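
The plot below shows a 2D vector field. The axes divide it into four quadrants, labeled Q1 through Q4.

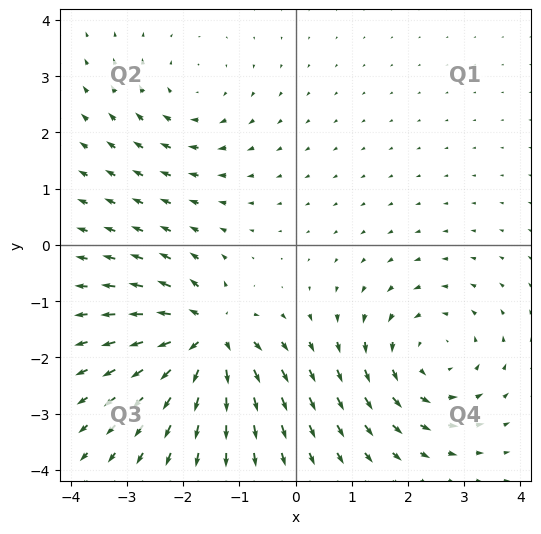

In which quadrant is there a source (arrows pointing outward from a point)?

The source sits at approximately (-1.6, -1.6), which lies in quadrant Q3. The divergence there is about +7, positive as expected for a source.

Q3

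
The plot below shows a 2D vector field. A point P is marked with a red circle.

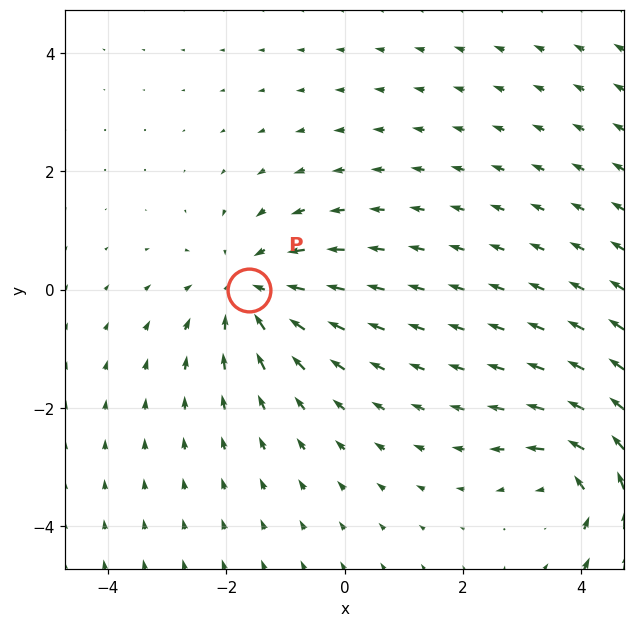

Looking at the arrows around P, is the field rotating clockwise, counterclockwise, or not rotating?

Near P at (-1.6, 0.0) the arrows show no circulation. The curl there is ≈0.

not rotating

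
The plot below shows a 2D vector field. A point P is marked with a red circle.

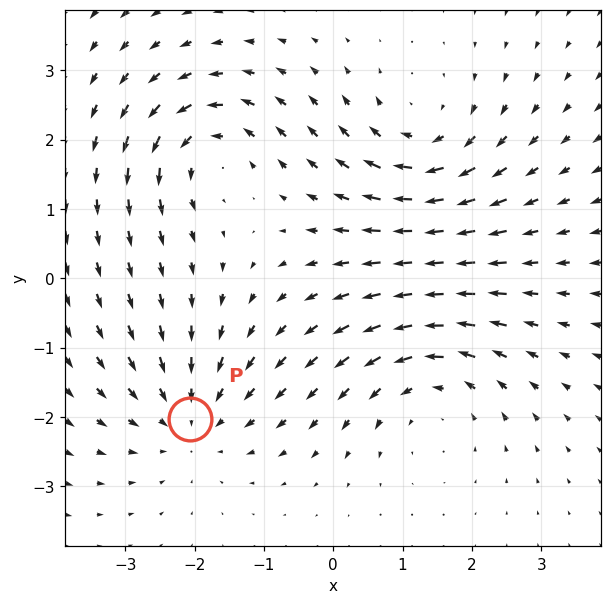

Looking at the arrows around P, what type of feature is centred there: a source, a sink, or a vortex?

sink

At P (-2.1, -2.0) the arrows converge inward. Divergence about -4, curl ≈0 — negative divergence with near-zero curl is a sink.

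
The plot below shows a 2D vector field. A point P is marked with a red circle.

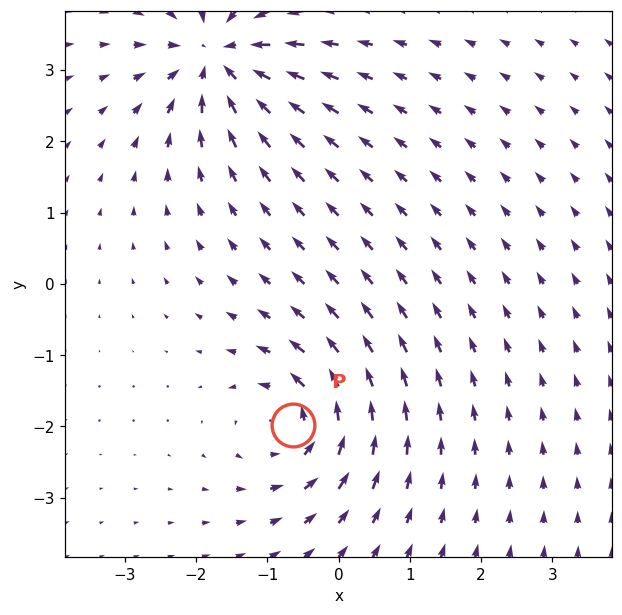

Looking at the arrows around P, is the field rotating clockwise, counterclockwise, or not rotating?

Near P at (-0.6, -2.0) the arrows circulate counterclockwise. The curl (z-component) there is about +5; positive curl means counterclockwise rotation.

counterclockwise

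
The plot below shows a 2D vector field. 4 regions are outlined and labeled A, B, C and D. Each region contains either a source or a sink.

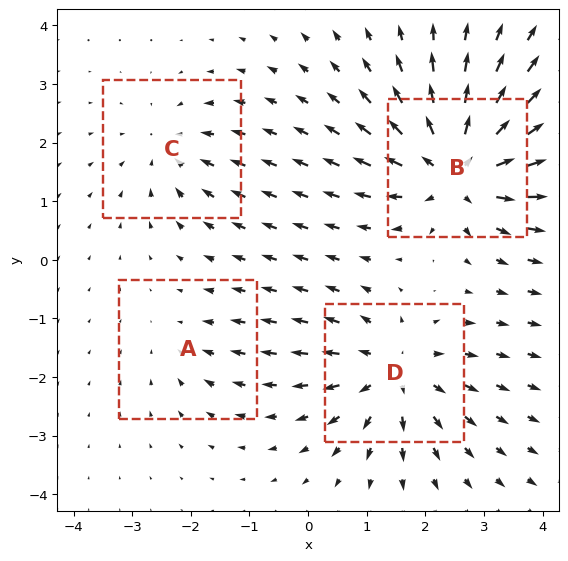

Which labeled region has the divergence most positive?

B

Divergence at each region's feature centre — A: about -2, B: about +8, C: about -4, D: about +6. Region B is most positive.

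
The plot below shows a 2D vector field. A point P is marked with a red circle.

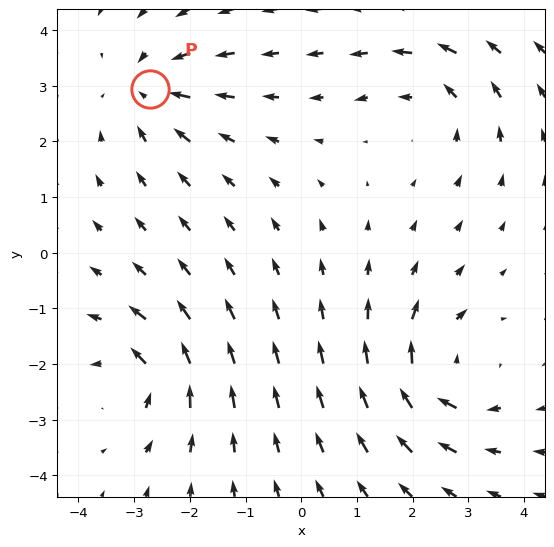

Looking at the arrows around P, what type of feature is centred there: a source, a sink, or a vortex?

At P (-2.7, 2.9) the arrows converge inward. Divergence about -3, curl ≈0 — negative divergence with near-zero curl is a sink.

sink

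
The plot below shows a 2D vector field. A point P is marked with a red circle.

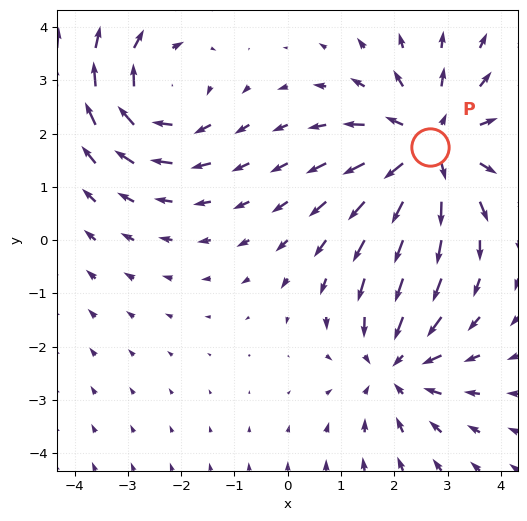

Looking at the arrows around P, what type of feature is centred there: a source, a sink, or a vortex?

At P (2.7, 1.8) the arrows spread outward. Divergence about +4, curl ≈0 — positive divergence with near-zero curl is a source.

source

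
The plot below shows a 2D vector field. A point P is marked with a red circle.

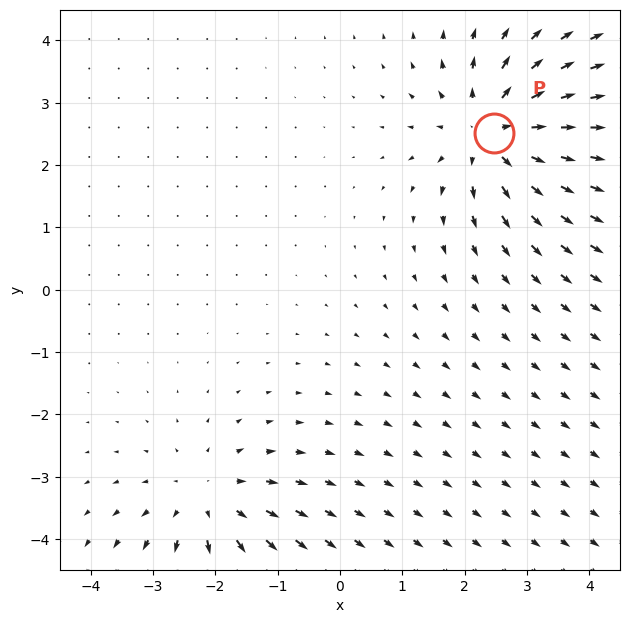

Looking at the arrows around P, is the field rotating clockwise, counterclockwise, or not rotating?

not rotating

Near P at (2.5, 2.5) the arrows show no circulation. The curl there is ≈0.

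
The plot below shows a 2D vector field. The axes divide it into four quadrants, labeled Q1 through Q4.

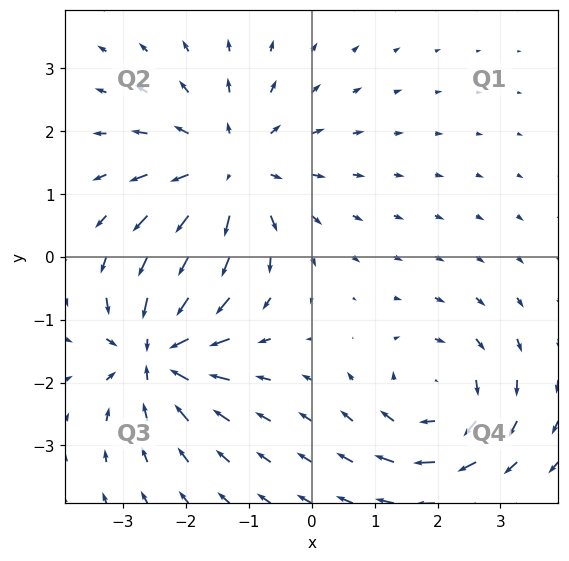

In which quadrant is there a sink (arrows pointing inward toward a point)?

The sink sits at approximately (-2.5, -1.5), which lies in quadrant Q3. The divergence there is about -6, negative as expected for a sink.

Q3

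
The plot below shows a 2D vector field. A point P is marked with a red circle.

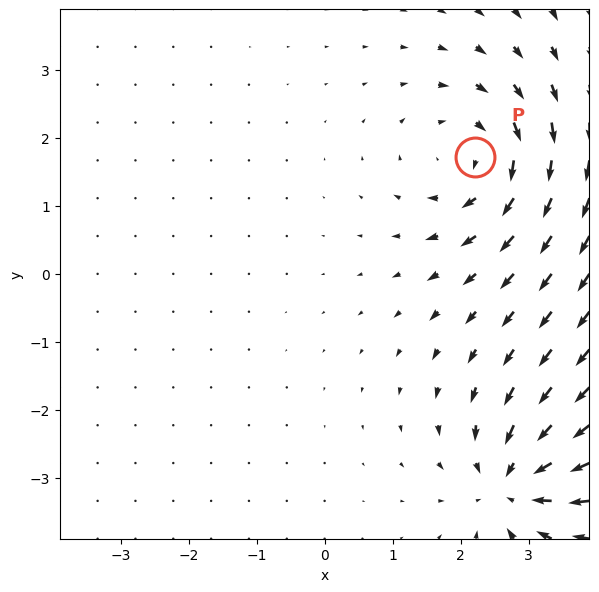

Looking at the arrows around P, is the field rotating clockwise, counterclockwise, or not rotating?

Near P at (2.2, 1.7) the arrows circulate clockwise. The curl (z-component) there is about -4; negative curl means clockwise rotation.

clockwise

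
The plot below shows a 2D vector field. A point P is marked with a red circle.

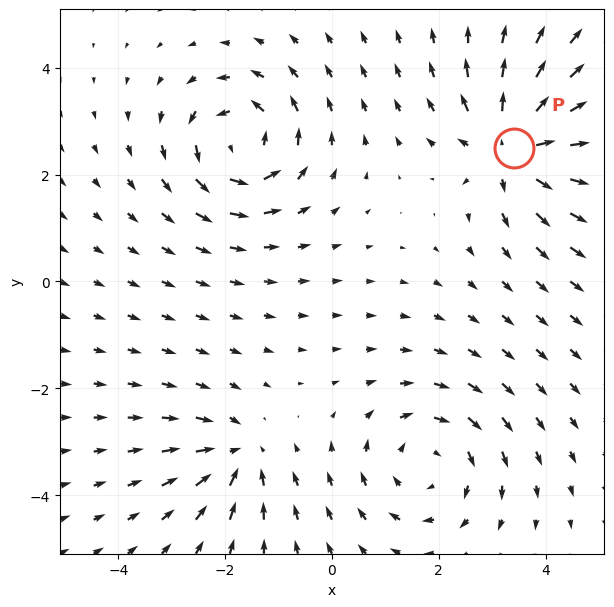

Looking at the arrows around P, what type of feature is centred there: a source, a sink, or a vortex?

At P (3.4, 2.5) the arrows spread outward. Divergence about +5, curl ≈0 — positive divergence with near-zero curl is a source.

source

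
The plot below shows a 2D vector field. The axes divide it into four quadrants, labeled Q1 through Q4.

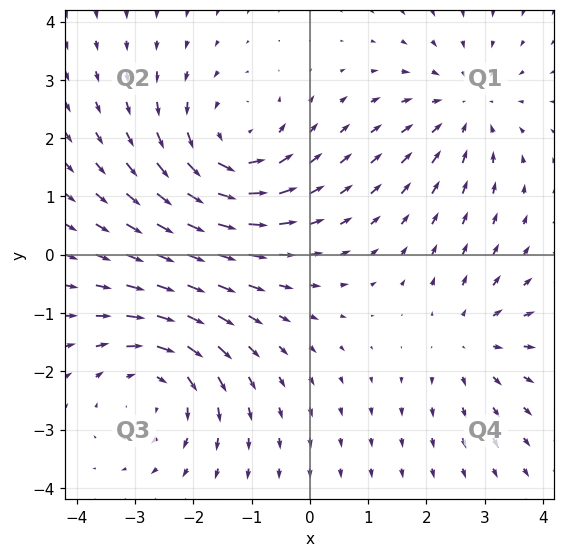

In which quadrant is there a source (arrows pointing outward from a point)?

Q4

The source sits at approximately (2.8, -1.5), which lies in quadrant Q4. The divergence there is about +3, positive as expected for a source.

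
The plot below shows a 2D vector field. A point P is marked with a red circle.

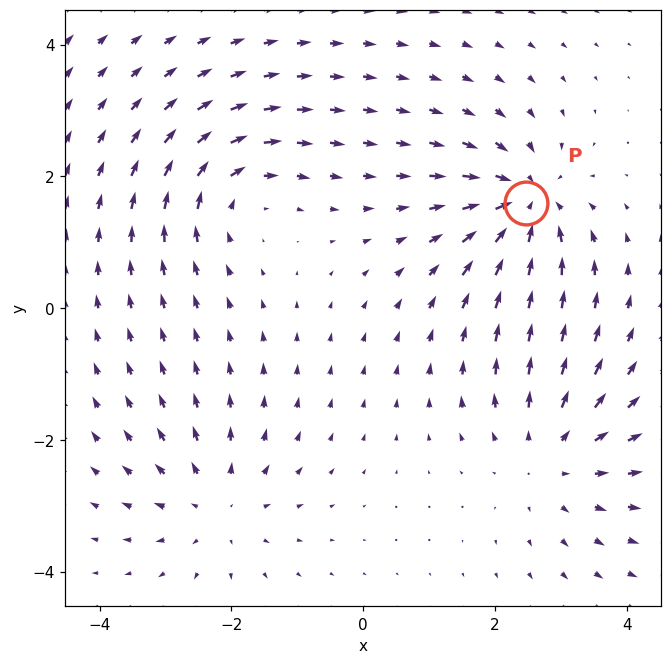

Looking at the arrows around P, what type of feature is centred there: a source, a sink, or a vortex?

sink

At P (2.5, 1.6) the arrows converge inward. Divergence about -5, curl ≈0 — negative divergence with near-zero curl is a sink.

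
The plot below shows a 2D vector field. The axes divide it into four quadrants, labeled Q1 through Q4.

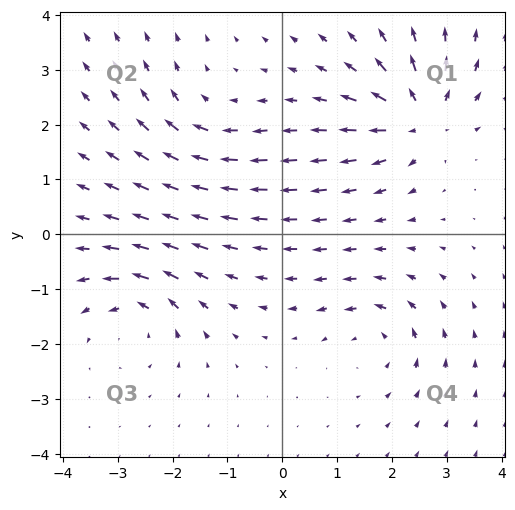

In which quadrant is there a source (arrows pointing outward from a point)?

Q1

The source sits at approximately (2.5, 2.1), which lies in quadrant Q1. The divergence there is about +6, positive as expected for a source.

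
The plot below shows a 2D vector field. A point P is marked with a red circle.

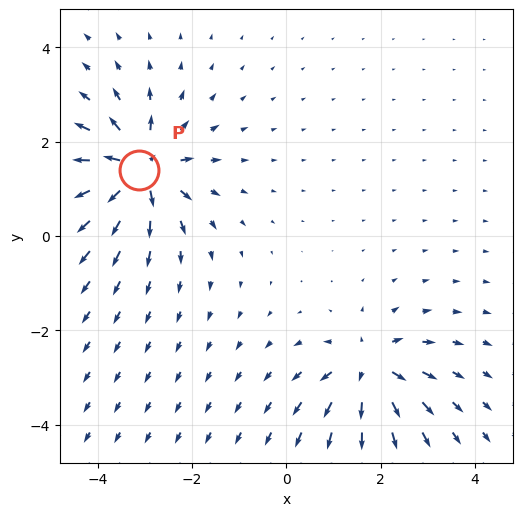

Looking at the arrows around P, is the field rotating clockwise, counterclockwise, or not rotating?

Near P at (-3.1, 1.4) the arrows show no circulation. The curl there is ≈0.

not rotating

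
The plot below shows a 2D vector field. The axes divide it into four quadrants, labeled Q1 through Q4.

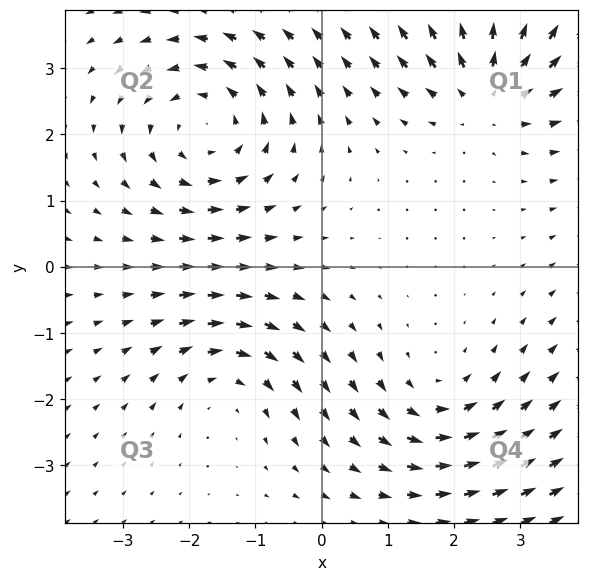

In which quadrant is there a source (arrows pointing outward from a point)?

The source sits at approximately (2.5, 2.6), which lies in quadrant Q1. The divergence there is about +4, positive as expected for a source.

Q1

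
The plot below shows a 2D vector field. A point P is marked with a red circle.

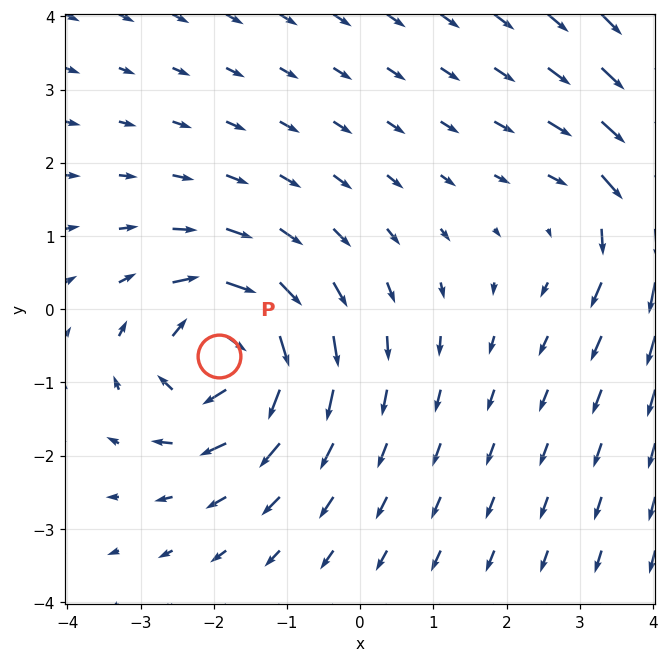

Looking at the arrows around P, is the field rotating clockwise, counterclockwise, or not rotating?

clockwise

Near P at (-1.9, -0.6) the arrows circulate clockwise. The curl (z-component) there is about -5; negative curl means clockwise rotation.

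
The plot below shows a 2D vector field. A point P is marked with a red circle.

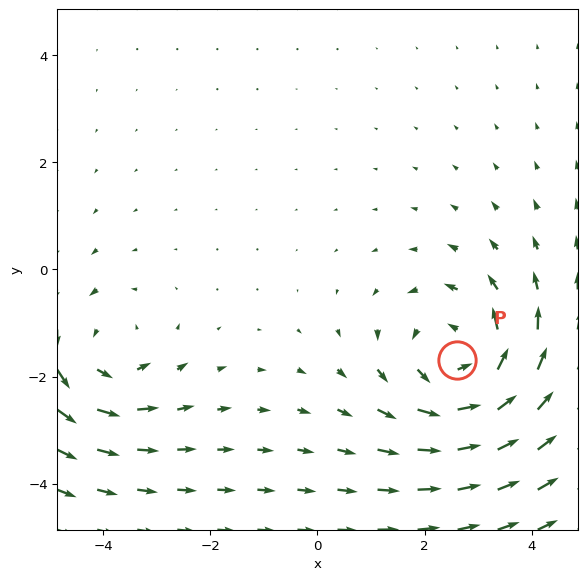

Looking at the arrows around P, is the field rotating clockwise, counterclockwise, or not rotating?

Near P at (2.6, -1.7) the arrows circulate counterclockwise. The curl (z-component) there is about +4; positive curl means counterclockwise rotation.

counterclockwise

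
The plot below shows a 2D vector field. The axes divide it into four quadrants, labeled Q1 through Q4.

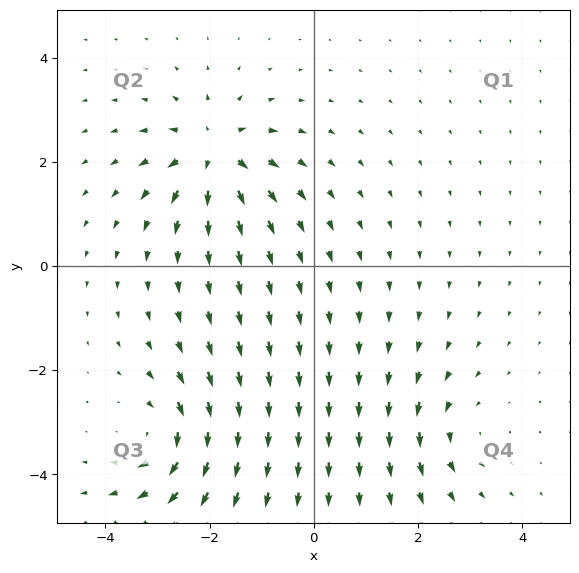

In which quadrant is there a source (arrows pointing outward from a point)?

The source sits at approximately (-1.9, 2.2), which lies in quadrant Q2. The divergence there is about +6, positive as expected for a source.

Q2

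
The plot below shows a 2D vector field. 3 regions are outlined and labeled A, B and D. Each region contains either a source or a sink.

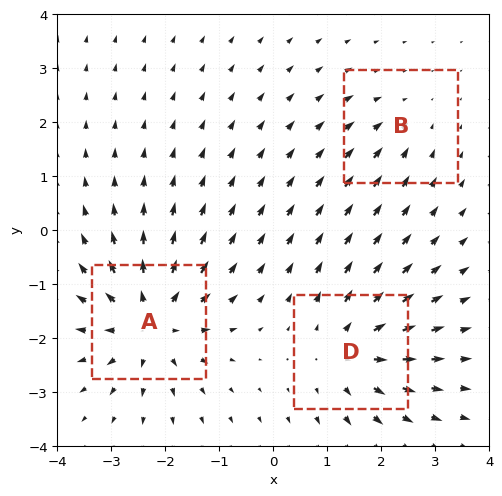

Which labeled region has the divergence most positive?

Divergence at each region's feature centre — A: about +5, B: about -2, D: about +4. Region A is most positive.

A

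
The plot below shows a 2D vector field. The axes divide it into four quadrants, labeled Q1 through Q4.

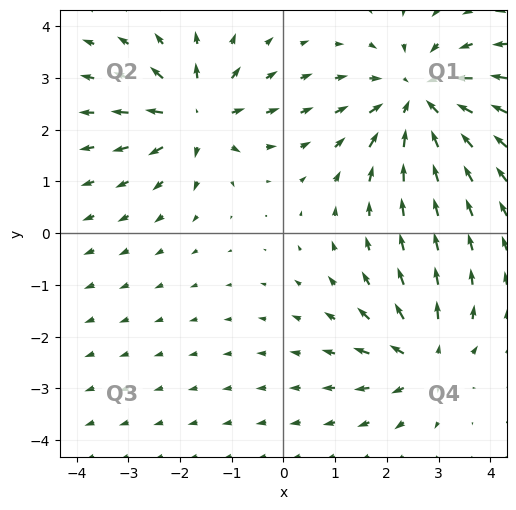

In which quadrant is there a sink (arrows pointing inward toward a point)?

Q1

The sink sits at approximately (2.6, 2.6), which lies in quadrant Q1. The divergence there is about -4, negative as expected for a sink.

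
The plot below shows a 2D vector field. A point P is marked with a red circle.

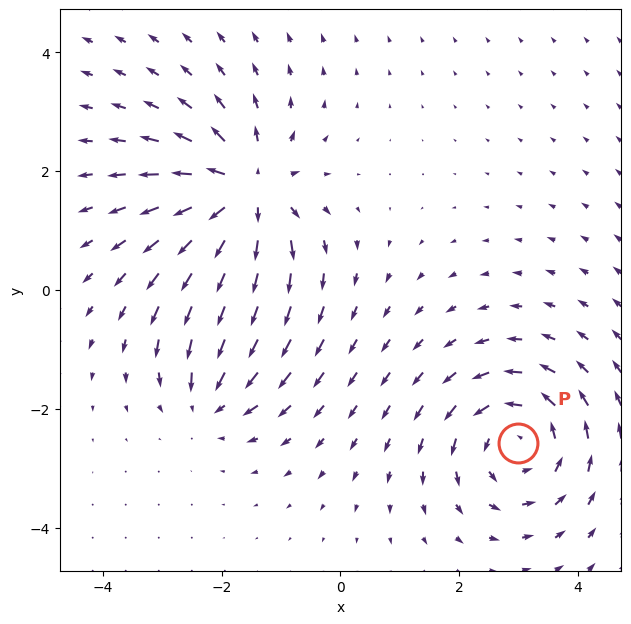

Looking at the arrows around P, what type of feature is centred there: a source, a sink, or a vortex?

vortex

At P (3.0, -2.6) the arrows circulate counterclockwise. Divergence ≈0, curl about +5 — near-zero divergence with nonzero curl is a vortex.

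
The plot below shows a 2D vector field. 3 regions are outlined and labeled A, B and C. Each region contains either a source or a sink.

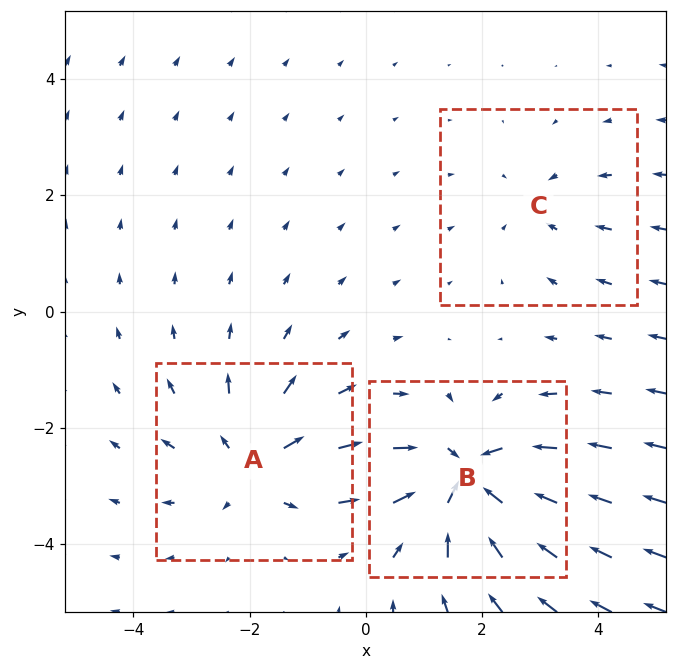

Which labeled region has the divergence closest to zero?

C

Divergence at each region's feature centre — A: about +4, B: about -5, C: about -2. Region C is closest to zero.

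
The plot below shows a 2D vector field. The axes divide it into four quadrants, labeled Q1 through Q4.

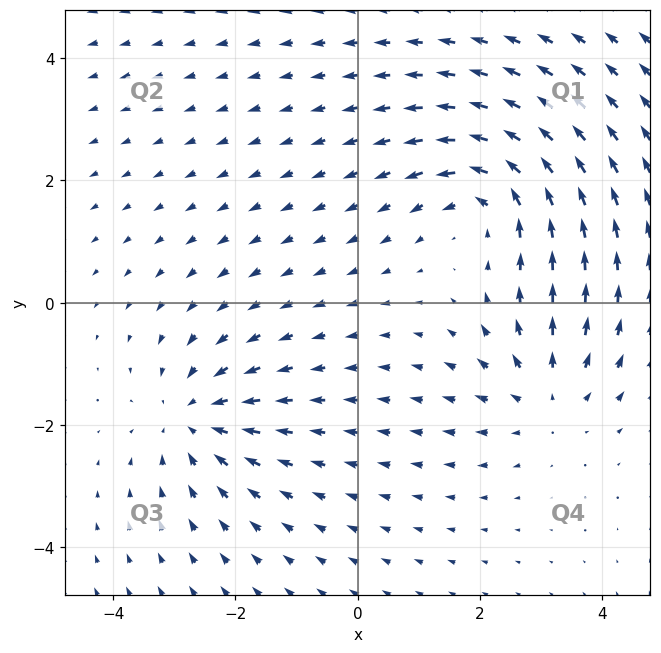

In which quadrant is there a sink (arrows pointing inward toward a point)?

Q3

The sink sits at approximately (-2.7, -1.9), which lies in quadrant Q3. The divergence there is about -4, negative as expected for a sink.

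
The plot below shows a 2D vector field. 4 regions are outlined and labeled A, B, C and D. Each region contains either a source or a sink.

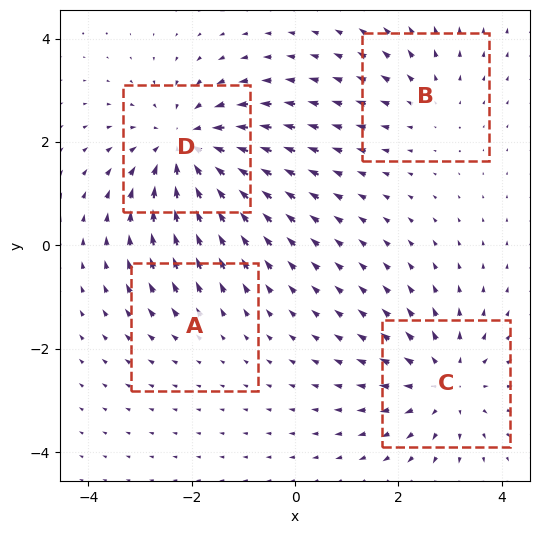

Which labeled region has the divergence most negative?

Divergence at each region's feature centre — A: about +2, B: about +3, C: about +4, D: about -6. Region D is most negative.

D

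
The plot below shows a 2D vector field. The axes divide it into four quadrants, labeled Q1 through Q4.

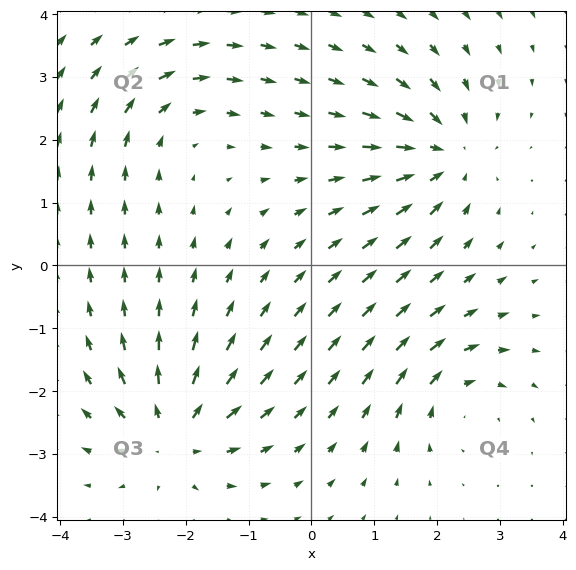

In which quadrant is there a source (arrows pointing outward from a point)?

The source sits at approximately (-2.2, -2.7), which lies in quadrant Q3. The divergence there is about +5, positive as expected for a source.

Q3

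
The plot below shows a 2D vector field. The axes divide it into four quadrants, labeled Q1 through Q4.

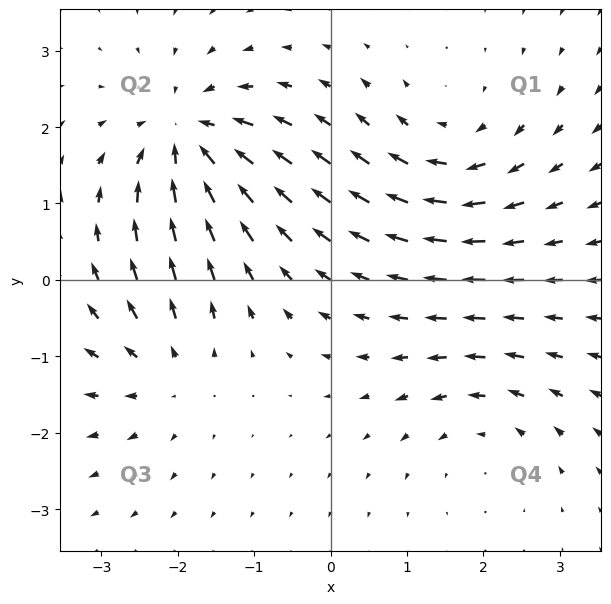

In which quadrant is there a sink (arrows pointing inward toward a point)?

The sink sits at approximately (-1.9, 1.9), which lies in quadrant Q2. The divergence there is about -6, negative as expected for a sink.

Q2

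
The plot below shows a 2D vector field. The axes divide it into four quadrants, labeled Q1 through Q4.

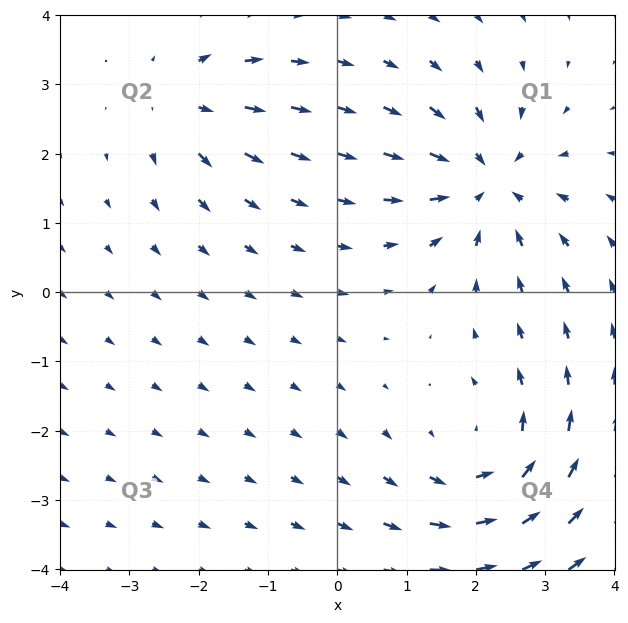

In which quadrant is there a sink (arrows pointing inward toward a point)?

The sink sits at approximately (2.2, 1.6), which lies in quadrant Q1. The divergence there is about -5, negative as expected for a sink.

Q1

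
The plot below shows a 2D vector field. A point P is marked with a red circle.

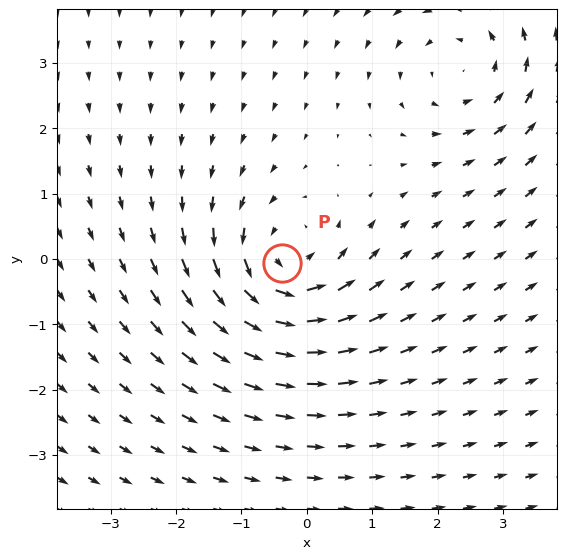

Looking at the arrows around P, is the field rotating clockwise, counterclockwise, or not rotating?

counterclockwise

Near P at (-0.4, -0.1) the arrows circulate counterclockwise. The curl (z-component) there is about +5; positive curl means counterclockwise rotation.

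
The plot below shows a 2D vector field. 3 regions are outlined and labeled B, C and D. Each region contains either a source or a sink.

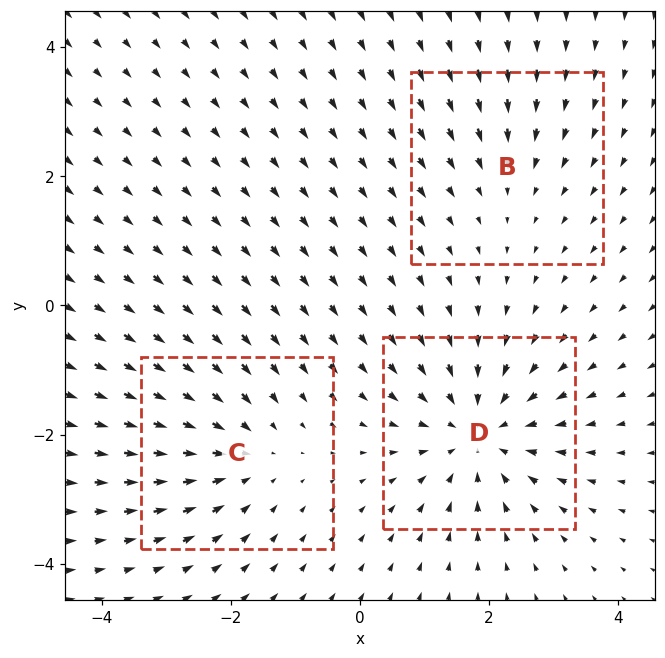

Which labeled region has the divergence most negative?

Divergence at each region's feature centre — B: about -2, C: about -3, D: about -5. Region D is most negative.

D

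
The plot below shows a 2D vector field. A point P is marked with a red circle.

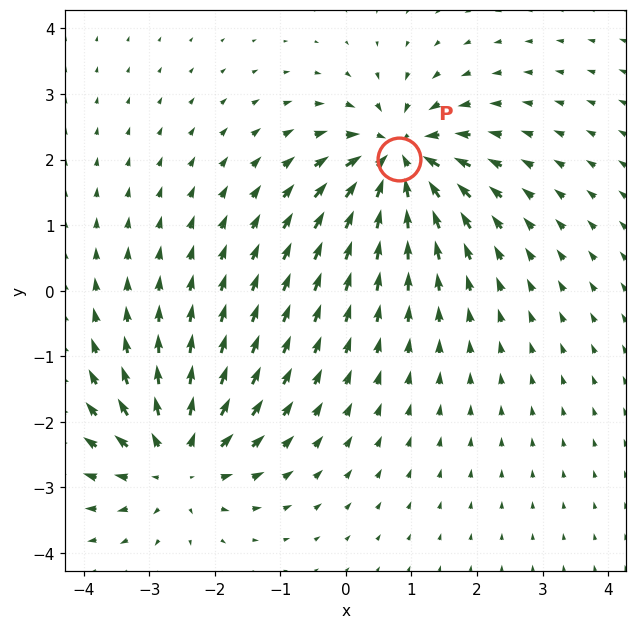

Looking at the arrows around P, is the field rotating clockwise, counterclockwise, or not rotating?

Near P at (0.8, 2.0) the arrows show no circulation. The curl there is ≈0.

not rotating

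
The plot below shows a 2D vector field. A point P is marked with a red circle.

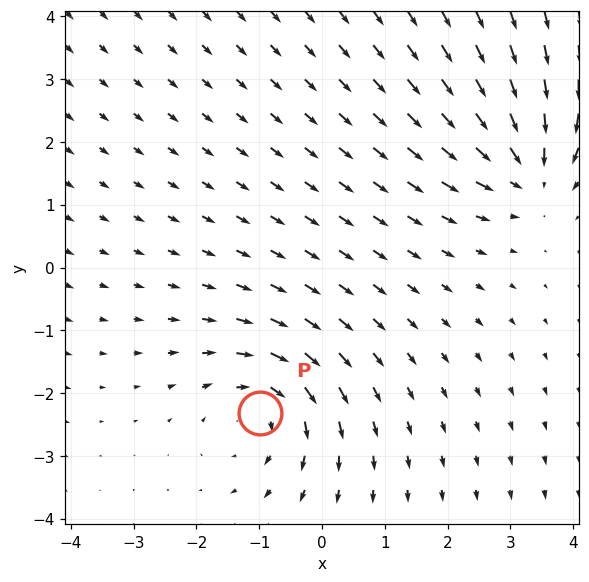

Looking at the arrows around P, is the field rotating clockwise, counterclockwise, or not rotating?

Near P at (-1.0, -2.3) the arrows circulate clockwise. The curl (z-component) there is about -3; negative curl means clockwise rotation.

clockwise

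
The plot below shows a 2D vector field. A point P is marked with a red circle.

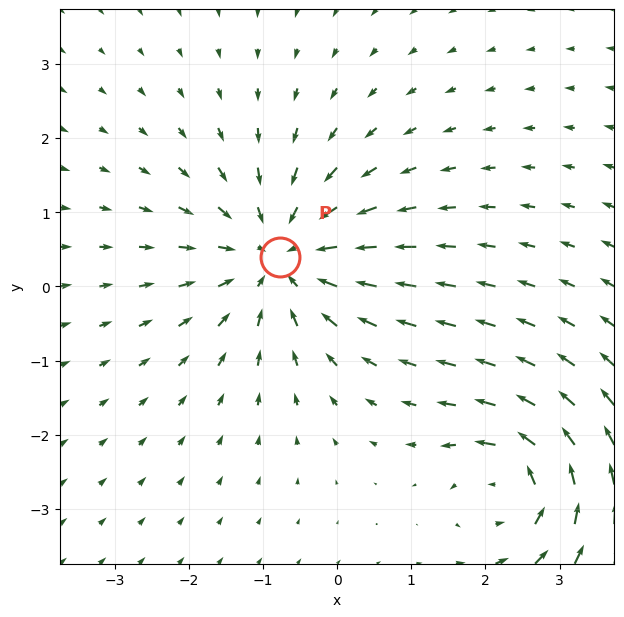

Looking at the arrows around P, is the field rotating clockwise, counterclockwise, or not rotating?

not rotating

Near P at (-0.8, 0.4) the arrows show no circulation. The curl there is ≈0.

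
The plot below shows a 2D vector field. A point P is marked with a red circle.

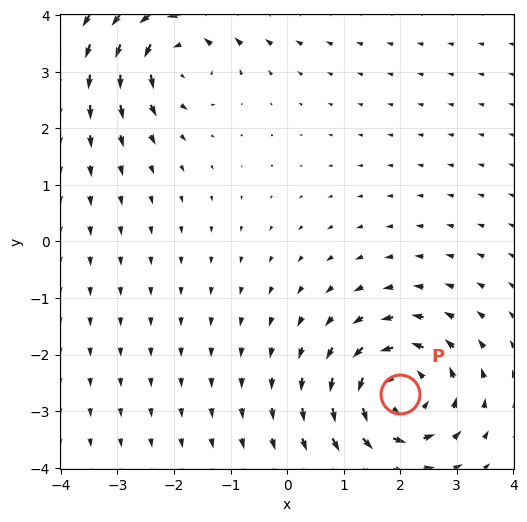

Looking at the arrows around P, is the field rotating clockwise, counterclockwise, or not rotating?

Near P at (2.0, -2.7) the arrows circulate counterclockwise. The curl (z-component) there is about +4; positive curl means counterclockwise rotation.

counterclockwise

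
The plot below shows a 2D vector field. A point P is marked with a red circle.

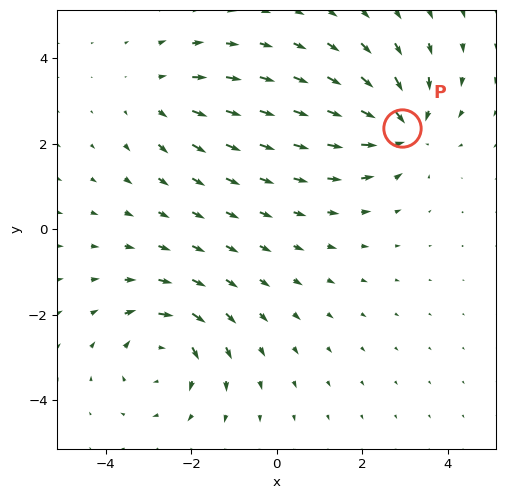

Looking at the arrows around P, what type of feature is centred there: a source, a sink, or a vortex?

sink

At P (2.9, 2.4) the arrows converge inward. Divergence about -5, curl ≈0 — negative divergence with near-zero curl is a sink.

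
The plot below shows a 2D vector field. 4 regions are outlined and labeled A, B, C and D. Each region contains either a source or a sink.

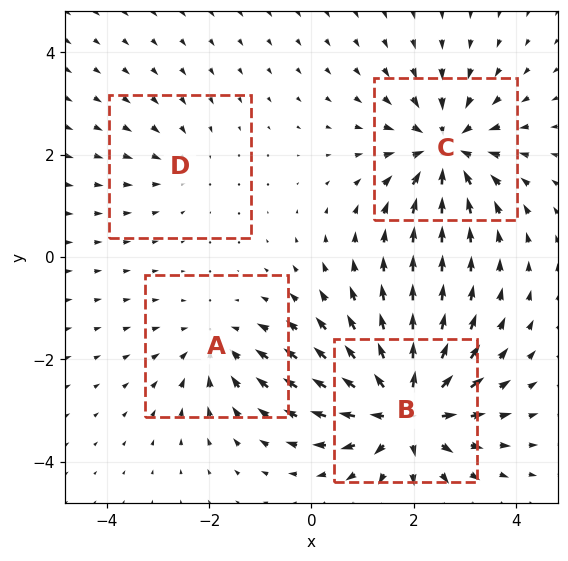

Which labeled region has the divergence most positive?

Divergence at each region's feature centre — A: about -3, B: about +7, C: about -6, D: about -2. Region B is most positive.

B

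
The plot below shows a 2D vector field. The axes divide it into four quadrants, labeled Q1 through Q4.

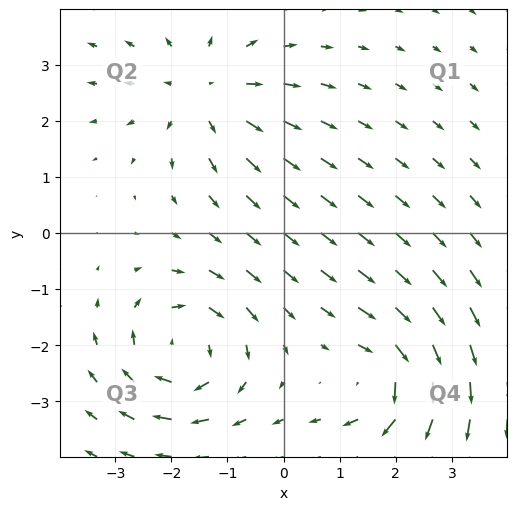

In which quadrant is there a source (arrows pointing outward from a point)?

Q2

The source sits at approximately (-1.4, 2.5), which lies in quadrant Q2. The divergence there is about +3, positive as expected for a source.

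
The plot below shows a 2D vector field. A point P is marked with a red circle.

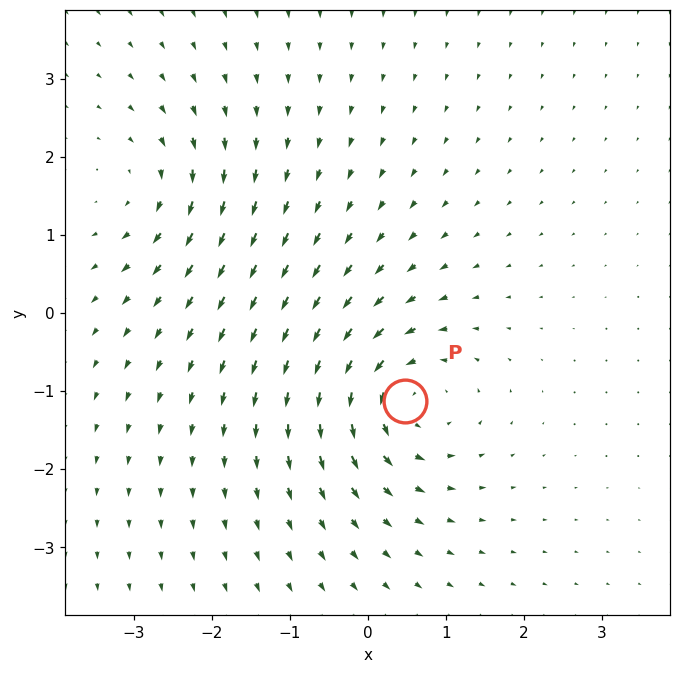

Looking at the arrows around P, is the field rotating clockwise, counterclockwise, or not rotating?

Near P at (0.5, -1.1) the arrows circulate counterclockwise. The curl (z-component) there is about +5; positive curl means counterclockwise rotation.

counterclockwise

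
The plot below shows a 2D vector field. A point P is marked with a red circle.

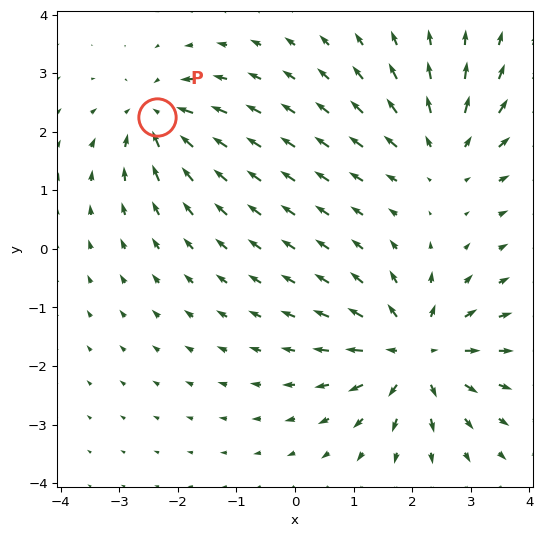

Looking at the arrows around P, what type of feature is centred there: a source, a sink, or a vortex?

sink

At P (-2.4, 2.2) the arrows converge inward. Divergence about -4, curl ≈0 — negative divergence with near-zero curl is a sink.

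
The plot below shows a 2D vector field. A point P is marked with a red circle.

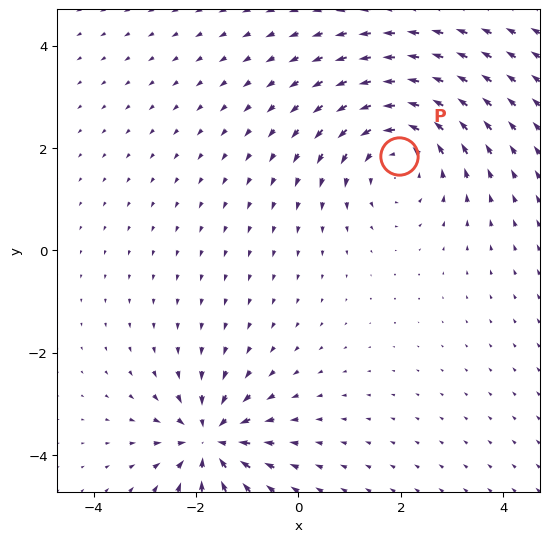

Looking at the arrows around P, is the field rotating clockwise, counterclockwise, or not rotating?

counterclockwise

Near P at (2.0, 1.9) the arrows circulate counterclockwise. The curl (z-component) there is about +3; positive curl means counterclockwise rotation.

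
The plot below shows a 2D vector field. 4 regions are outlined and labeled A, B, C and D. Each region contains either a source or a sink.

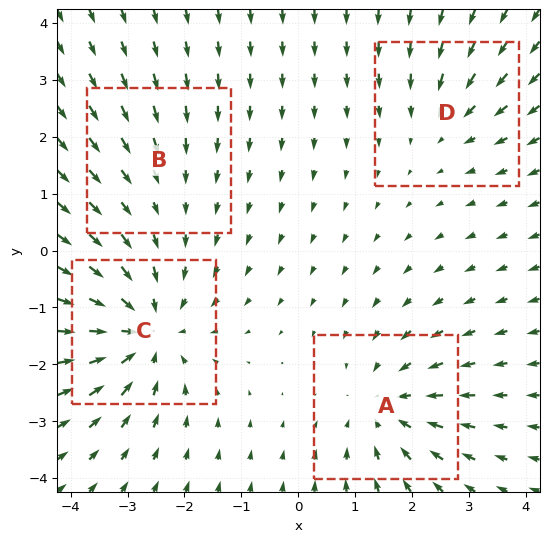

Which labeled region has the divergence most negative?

Divergence at each region's feature centre — A: about -5, B: about -2, C: about -6, D: about -3. Region C is most negative.

C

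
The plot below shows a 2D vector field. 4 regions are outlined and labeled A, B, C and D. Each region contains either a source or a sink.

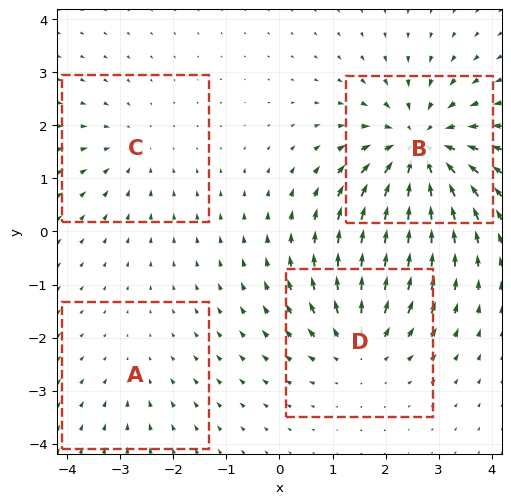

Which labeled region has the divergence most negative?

Divergence at each region's feature centre — A: about -2, B: about -7, C: about -3, D: about +4. Region B is most negative.

B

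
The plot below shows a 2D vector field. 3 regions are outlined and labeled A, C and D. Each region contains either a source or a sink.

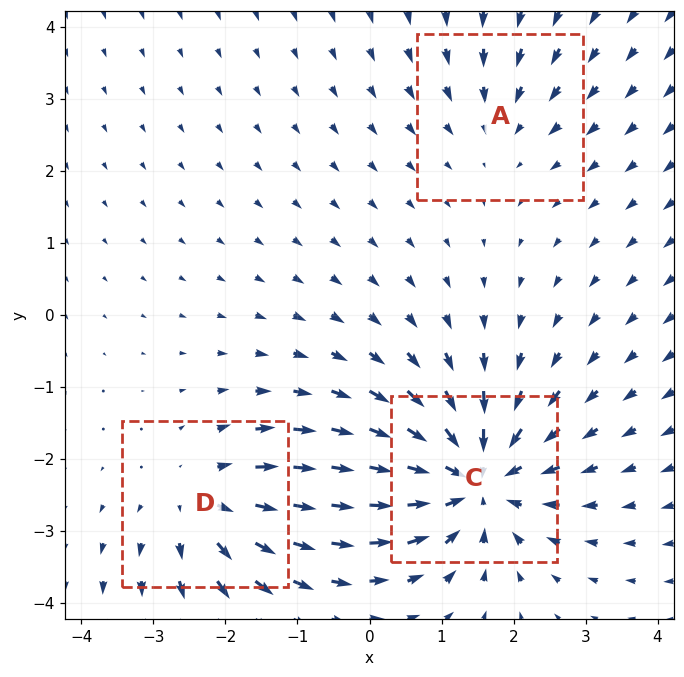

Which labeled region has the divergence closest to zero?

Divergence at each region's feature centre — A: about -2, C: about -5, D: about +3. Region A is closest to zero.

A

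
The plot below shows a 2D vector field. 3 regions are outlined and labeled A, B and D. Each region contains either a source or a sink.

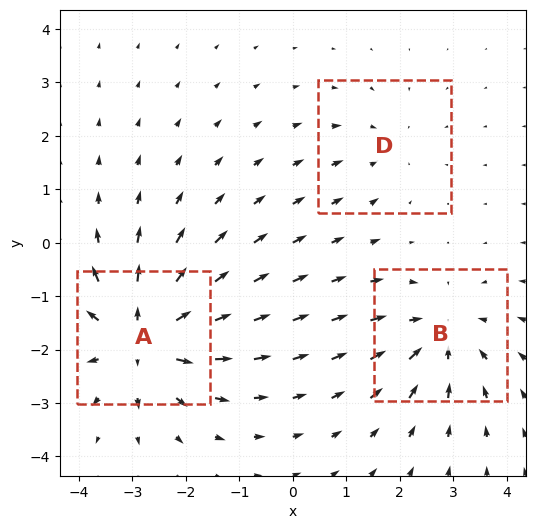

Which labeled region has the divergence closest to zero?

D

Divergence at each region's feature centre — A: about +5, B: about -3, D: about -2. Region D is closest to zero.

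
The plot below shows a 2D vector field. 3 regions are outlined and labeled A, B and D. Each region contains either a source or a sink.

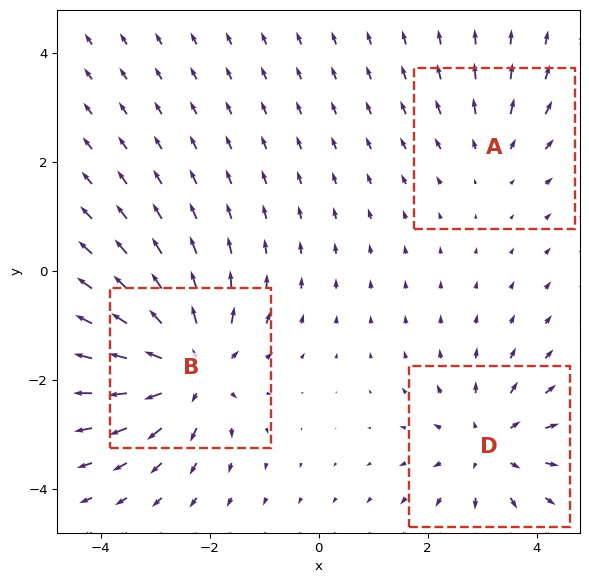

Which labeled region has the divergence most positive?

Divergence at each region's feature centre — A: about +2, B: about +5, D: about +3. Region B is most positive.

B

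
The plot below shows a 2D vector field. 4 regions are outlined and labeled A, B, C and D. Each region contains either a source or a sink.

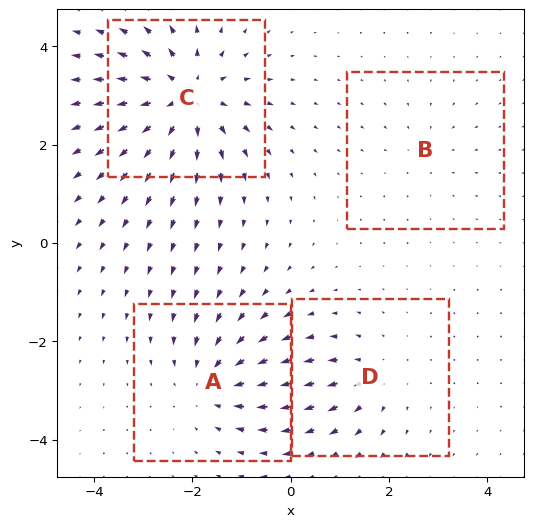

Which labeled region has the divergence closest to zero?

B

Divergence at each region's feature centre — A: about -5, B: about -2, C: about +7, D: about +3. Region B is closest to zero.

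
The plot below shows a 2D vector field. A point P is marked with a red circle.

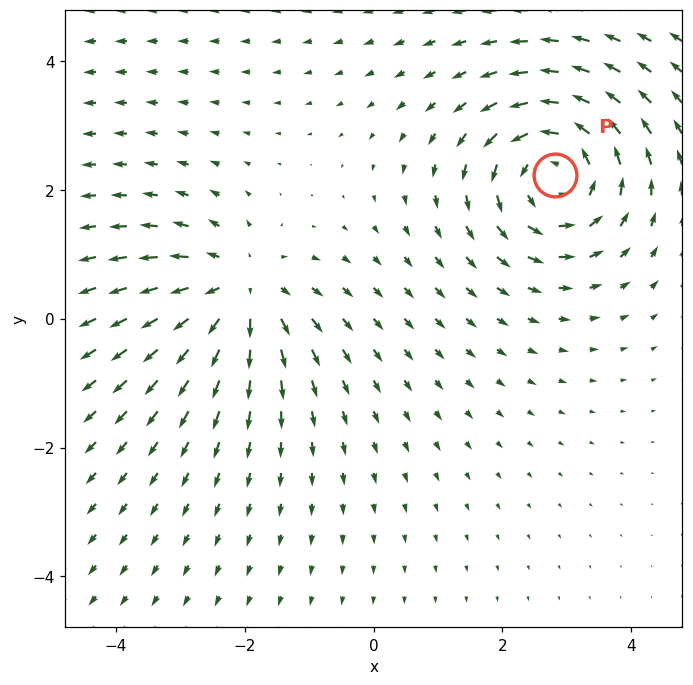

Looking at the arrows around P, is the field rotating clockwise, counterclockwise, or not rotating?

counterclockwise

Near P at (2.8, 2.2) the arrows circulate counterclockwise. The curl (z-component) there is about +4; positive curl means counterclockwise rotation.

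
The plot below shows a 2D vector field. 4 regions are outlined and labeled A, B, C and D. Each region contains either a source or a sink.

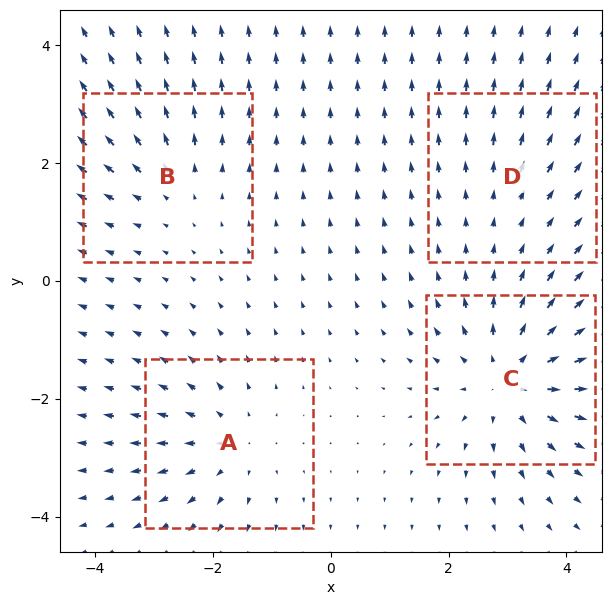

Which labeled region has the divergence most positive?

Divergence at each region's feature centre — A: about +4, B: about +3, C: about +6, D: about +2. Region C is most positive.

C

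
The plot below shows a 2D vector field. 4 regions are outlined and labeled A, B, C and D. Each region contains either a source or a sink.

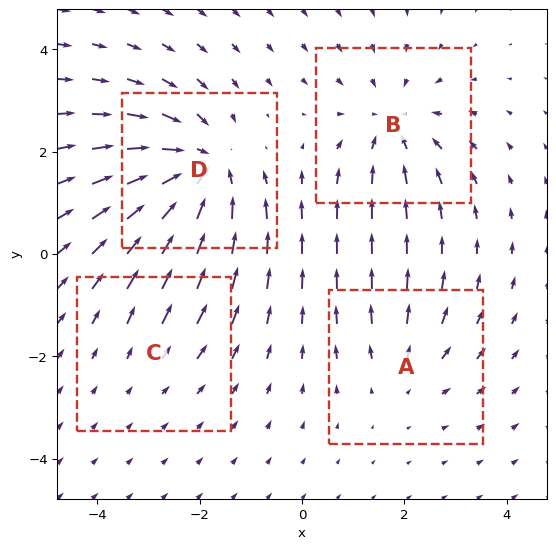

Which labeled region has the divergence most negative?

D

Divergence at each region's feature centre — A: about +3, B: about -4, C: about +2, D: about -6. Region D is most negative.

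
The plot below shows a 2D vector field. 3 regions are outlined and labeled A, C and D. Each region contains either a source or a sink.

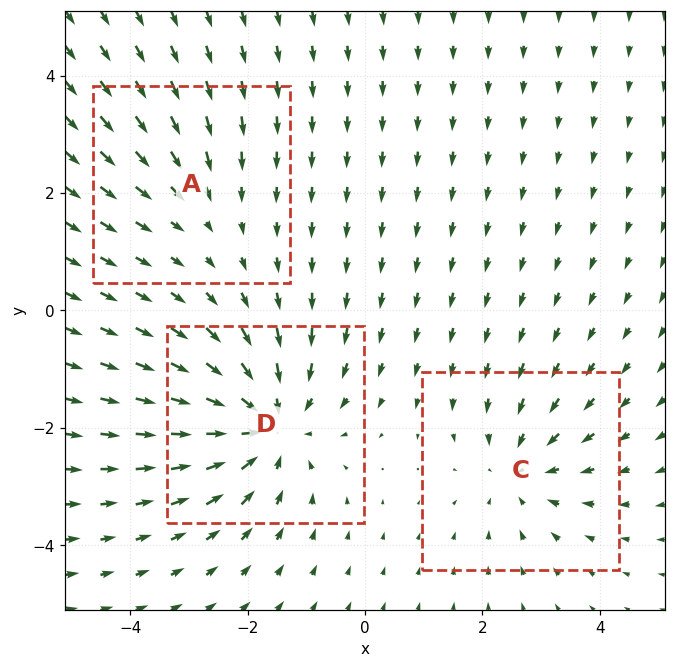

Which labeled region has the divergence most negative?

Divergence at each region's feature centre — A: about -2, C: about -3, D: about -5. Region D is most negative.

D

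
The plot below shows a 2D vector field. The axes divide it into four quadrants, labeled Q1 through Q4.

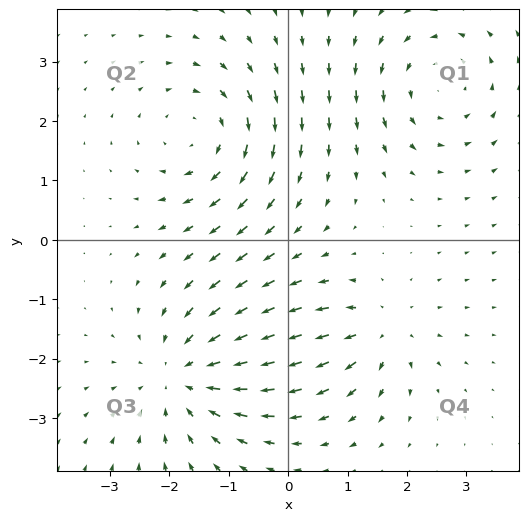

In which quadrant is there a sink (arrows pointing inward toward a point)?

Q3

The sink sits at approximately (-1.7, -2.3), which lies in quadrant Q3. The divergence there is about -4, negative as expected for a sink.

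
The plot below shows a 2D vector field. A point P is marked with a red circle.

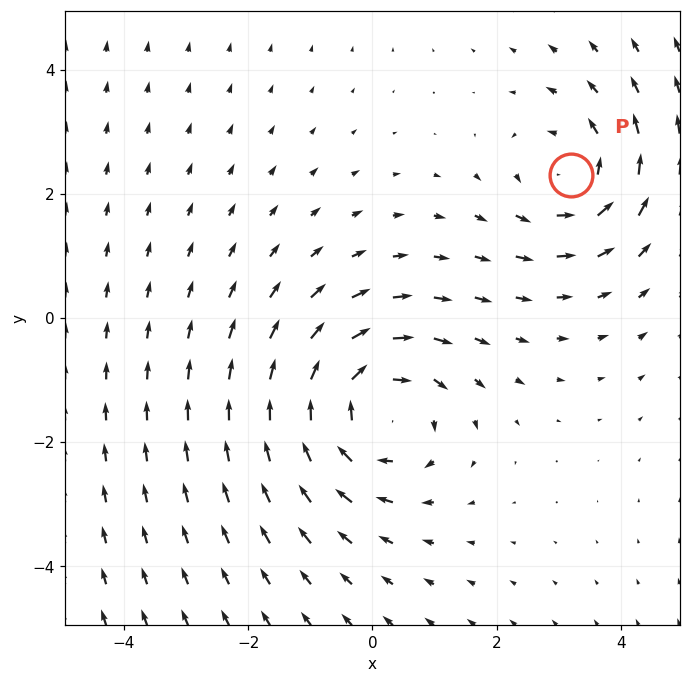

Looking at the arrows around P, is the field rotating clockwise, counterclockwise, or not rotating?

Near P at (3.2, 2.3) the arrows circulate counterclockwise. The curl (z-component) there is about +3; positive curl means counterclockwise rotation.

counterclockwise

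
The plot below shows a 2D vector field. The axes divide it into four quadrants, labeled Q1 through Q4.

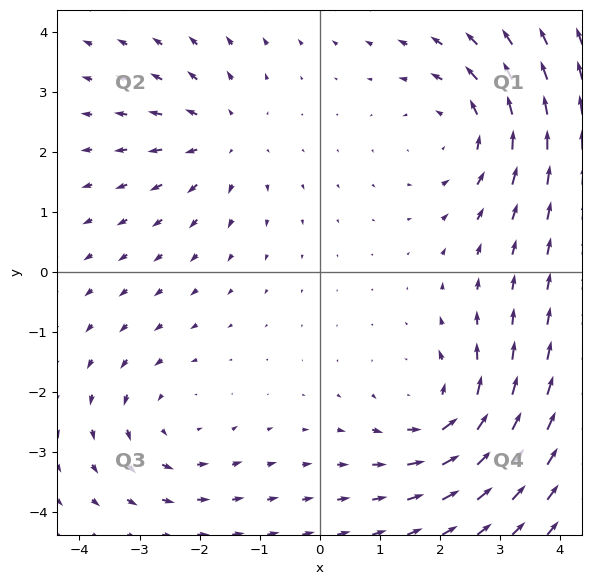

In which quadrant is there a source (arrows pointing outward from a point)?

The source sits at approximately (-1.6, 2.2), which lies in quadrant Q2. The divergence there is about +3, positive as expected for a source.

Q2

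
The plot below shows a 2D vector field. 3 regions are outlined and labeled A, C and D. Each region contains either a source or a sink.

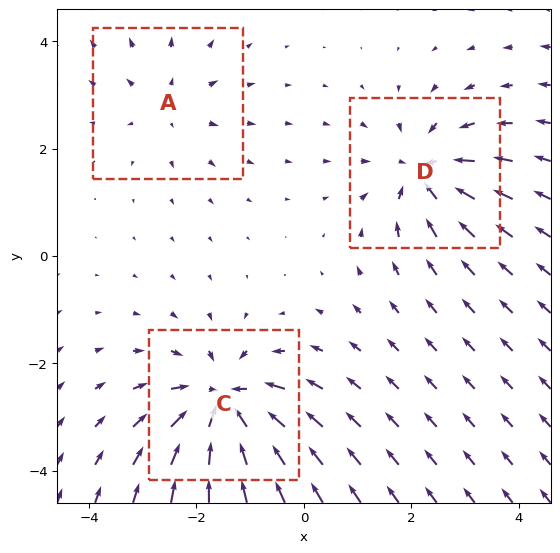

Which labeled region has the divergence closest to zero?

A

Divergence at each region's feature centre — A: about +2, C: about -6, D: about -4. Region A is closest to zero.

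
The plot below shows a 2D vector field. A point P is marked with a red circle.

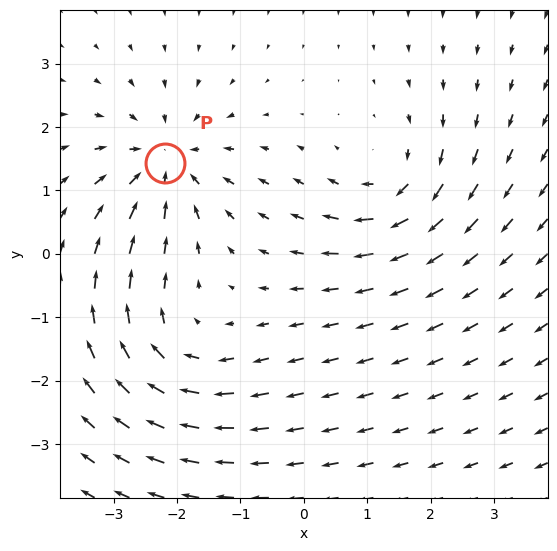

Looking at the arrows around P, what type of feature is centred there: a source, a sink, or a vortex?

At P (-2.2, 1.4) the arrows converge inward. Divergence about -3, curl ≈0 — negative divergence with near-zero curl is a sink.

sink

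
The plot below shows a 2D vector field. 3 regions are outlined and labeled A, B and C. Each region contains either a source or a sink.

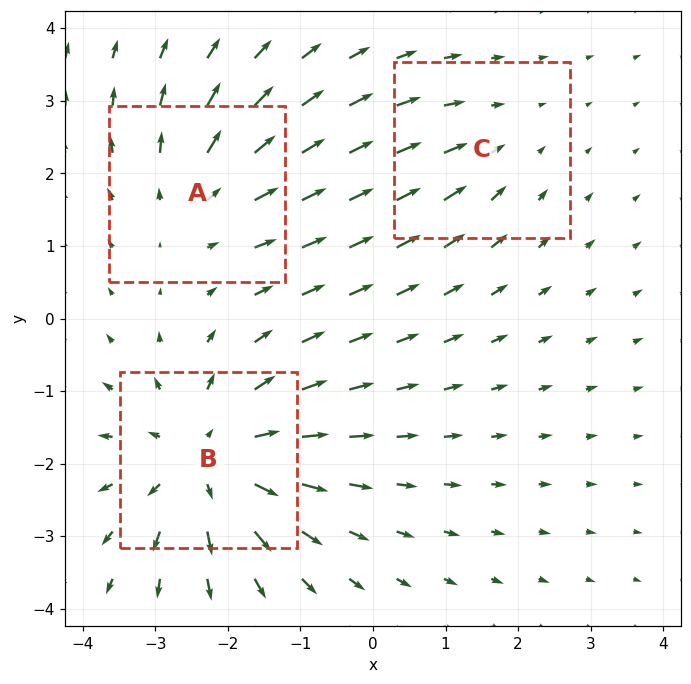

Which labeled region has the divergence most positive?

B

Divergence at each region's feature centre — A: about +3, B: about +5, C: about -2. Region B is most positive.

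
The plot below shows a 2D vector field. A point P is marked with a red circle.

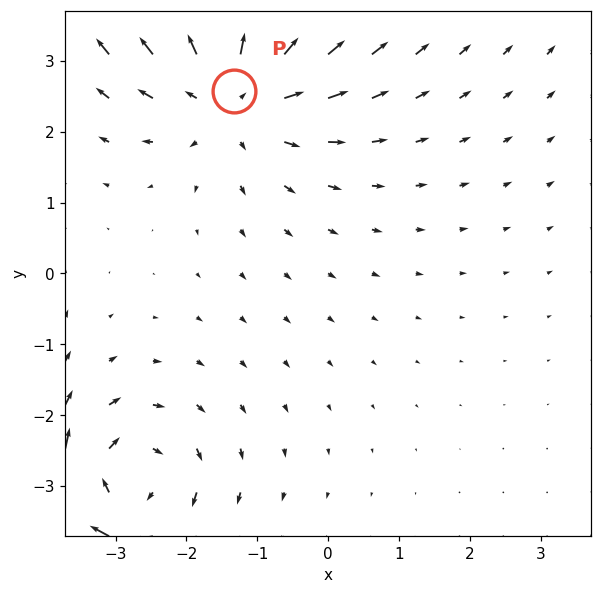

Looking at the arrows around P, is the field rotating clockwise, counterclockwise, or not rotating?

Near P at (-1.3, 2.6) the arrows show no circulation. The curl there is ≈0.

not rotating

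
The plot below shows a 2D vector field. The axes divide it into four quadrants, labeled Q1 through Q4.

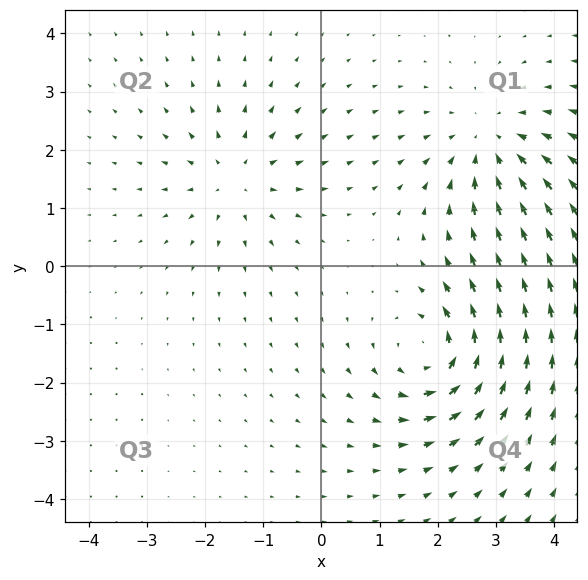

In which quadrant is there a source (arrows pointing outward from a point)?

The source sits at approximately (-1.5, 1.5), which lies in quadrant Q2. The divergence there is about +4, positive as expected for a source.

Q2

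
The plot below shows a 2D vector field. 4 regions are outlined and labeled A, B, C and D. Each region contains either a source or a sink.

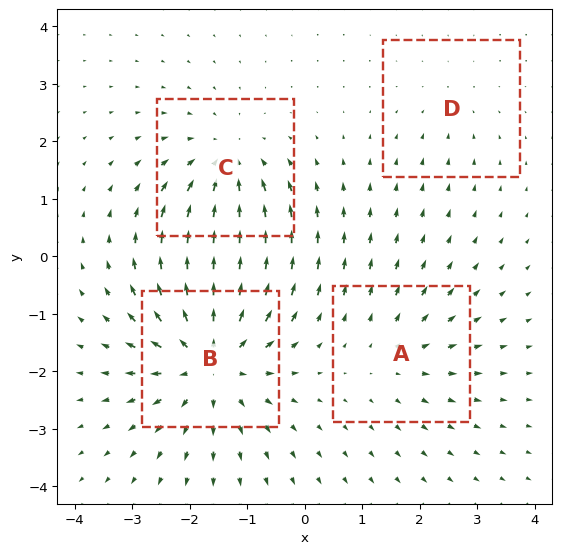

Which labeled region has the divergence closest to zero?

D

Divergence at each region's feature centre — A: about +3, B: about +6, C: about -4, D: about -2. Region D is closest to zero.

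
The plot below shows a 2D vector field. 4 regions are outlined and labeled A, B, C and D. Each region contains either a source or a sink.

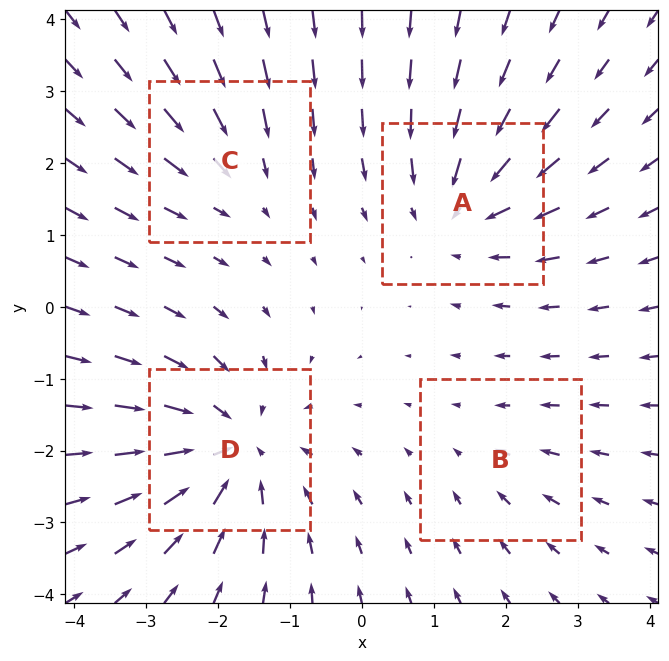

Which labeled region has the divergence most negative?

D

Divergence at each region's feature centre — A: about -4, B: about -2, C: about -3, D: about -6. Region D is most negative.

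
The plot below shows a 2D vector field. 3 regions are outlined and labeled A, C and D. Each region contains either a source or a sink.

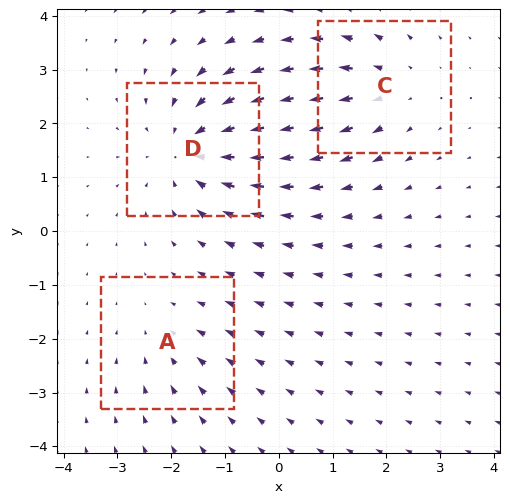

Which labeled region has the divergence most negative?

Divergence at each region's feature centre — A: about -2, C: about +3, D: about -4. Region D is most negative.

D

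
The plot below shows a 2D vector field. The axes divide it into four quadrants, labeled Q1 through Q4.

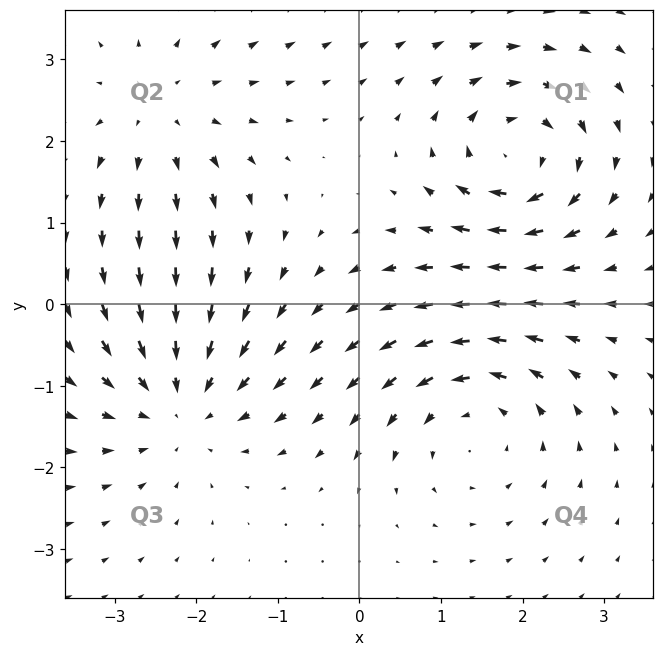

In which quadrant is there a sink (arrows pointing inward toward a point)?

The sink sits at approximately (-2.2, -1.2), which lies in quadrant Q3. The divergence there is about -4, negative as expected for a sink.

Q3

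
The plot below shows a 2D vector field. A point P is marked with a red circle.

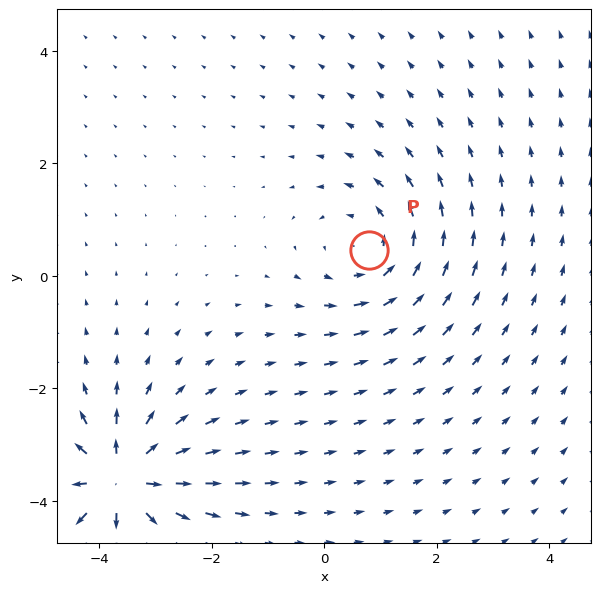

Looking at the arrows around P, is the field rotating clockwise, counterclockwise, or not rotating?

Near P at (0.8, 0.5) the arrows circulate counterclockwise. The curl (z-component) there is about +4; positive curl means counterclockwise rotation.

counterclockwise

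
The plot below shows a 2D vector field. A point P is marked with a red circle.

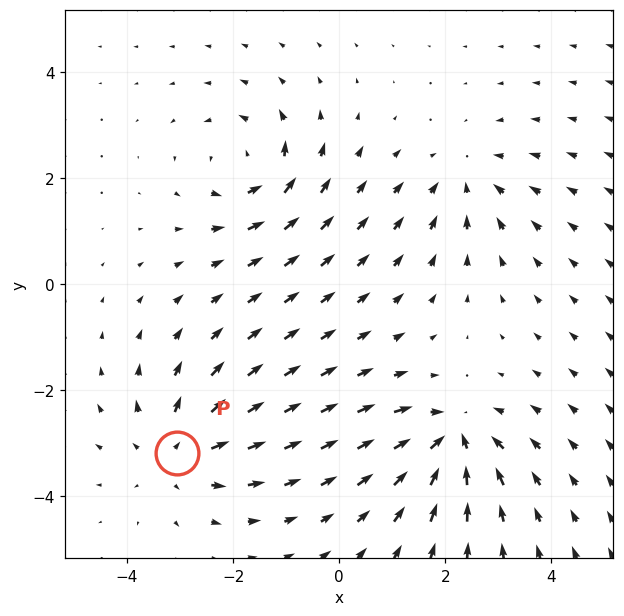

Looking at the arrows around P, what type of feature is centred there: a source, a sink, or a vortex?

At P (-3.1, -3.2) the arrows spread outward. Divergence about +4, curl ≈0 — positive divergence with near-zero curl is a source.

source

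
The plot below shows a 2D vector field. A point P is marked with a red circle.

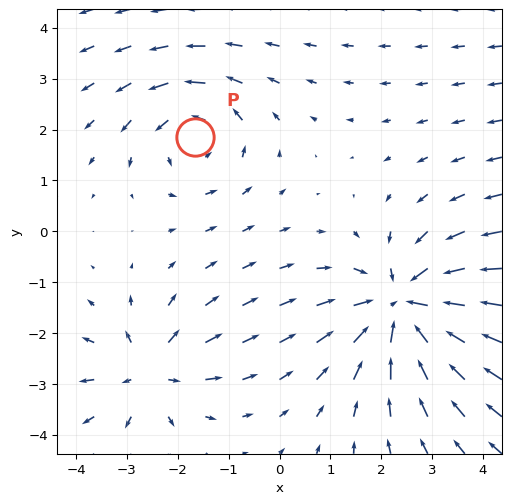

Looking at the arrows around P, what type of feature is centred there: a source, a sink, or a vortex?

vortex

At P (-1.7, 1.9) the arrows circulate counterclockwise. Divergence ≈0, curl about +3 — near-zero divergence with nonzero curl is a vortex.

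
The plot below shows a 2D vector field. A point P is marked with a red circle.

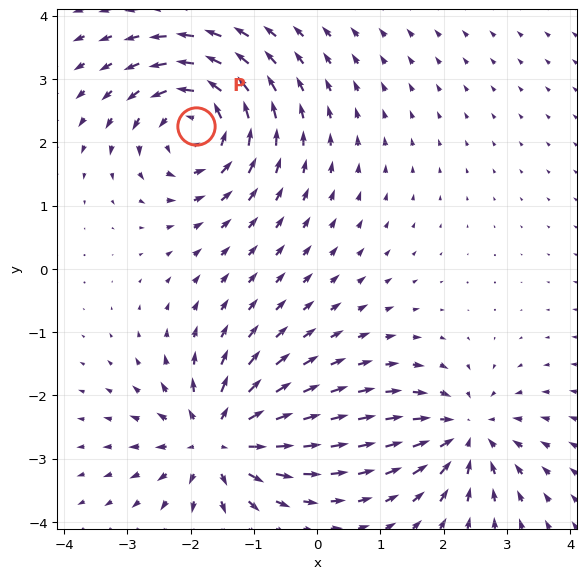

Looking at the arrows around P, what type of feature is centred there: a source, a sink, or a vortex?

At P (-1.9, 2.3) the arrows circulate counterclockwise. Divergence ≈0, curl about +6 — near-zero divergence with nonzero curl is a vortex.

vortex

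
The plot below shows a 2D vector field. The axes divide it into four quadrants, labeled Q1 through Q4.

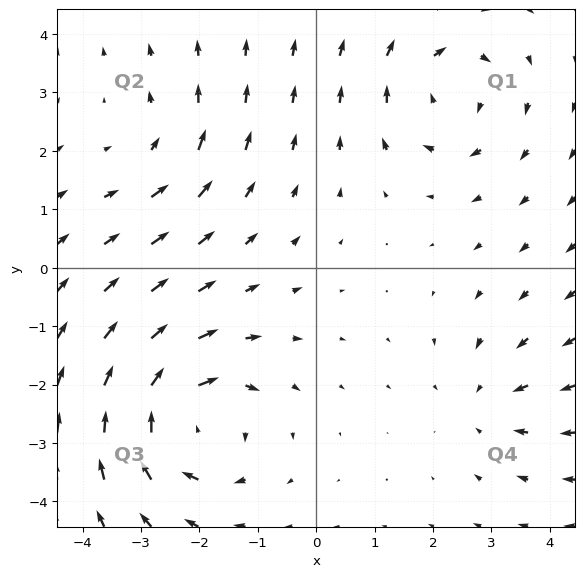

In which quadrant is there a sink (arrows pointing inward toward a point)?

The sink sits at approximately (2.9, -2.3), which lies in quadrant Q4. The divergence there is about -3, negative as expected for a sink.

Q4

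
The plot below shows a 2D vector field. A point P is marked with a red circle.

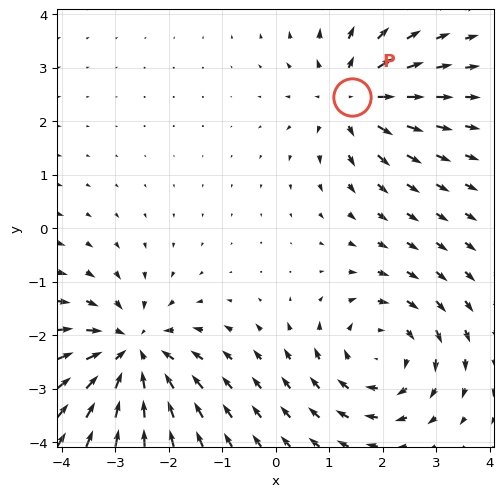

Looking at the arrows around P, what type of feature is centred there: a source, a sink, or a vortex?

At P (1.4, 2.5) the arrows spread outward. Divergence about +4, curl ≈0 — positive divergence with near-zero curl is a source.

source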